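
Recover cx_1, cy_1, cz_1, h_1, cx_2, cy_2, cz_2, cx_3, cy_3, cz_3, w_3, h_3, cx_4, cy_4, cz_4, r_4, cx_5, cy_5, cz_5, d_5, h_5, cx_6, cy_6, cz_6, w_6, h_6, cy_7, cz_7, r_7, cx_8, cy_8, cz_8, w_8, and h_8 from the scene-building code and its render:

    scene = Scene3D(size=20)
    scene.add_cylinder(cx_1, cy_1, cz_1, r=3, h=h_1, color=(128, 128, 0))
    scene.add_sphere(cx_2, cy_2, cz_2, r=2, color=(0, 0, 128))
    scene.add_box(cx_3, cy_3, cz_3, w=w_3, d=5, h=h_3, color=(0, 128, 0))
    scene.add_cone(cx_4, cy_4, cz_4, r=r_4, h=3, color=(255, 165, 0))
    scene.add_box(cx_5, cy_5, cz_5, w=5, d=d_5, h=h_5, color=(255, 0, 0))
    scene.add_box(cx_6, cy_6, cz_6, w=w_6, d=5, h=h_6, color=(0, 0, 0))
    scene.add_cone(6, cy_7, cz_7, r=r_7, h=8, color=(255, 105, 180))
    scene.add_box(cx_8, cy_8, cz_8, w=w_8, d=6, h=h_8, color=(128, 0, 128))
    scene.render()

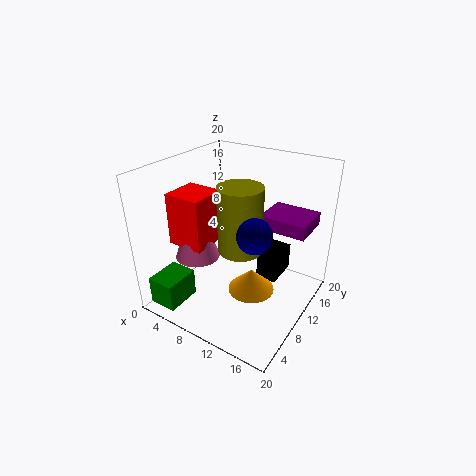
cx_1 = 11; cy_1 = 9; cz_1 = 9; h_1 = 9; cx_2 = 16; cy_2 = 4; cz_2 = 15; cx_3 = 1; cy_3 = 1; cz_3 = 1; w_3 = 4; h_3 = 4; cx_4 = 14; cy_4 = 7; cz_4 = 5; r_4 = 3; cx_5 = 3; cy_5 = 4; cz_5 = 10; d_5 = 5; h_5 = 7; cx_6 = 12; cy_6 = 12; cz_6 = 3; w_6 = 3; h_6 = 4; cy_7 = 6; cz_7 = 8; r_7 = 3; cx_8 = 11; cy_8 = 14; cz_8 = 10; w_8 = 7; h_8 = 2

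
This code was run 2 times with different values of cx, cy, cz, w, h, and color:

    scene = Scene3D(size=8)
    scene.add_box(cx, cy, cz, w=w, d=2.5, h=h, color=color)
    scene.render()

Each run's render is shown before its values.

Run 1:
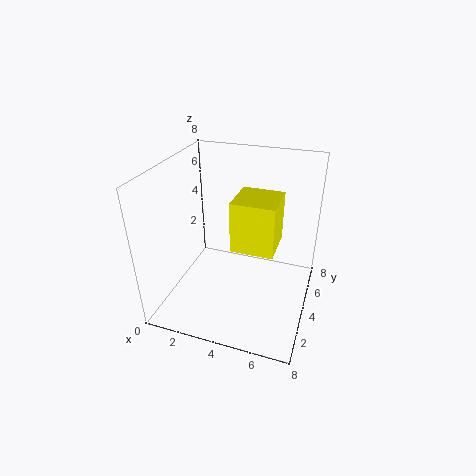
cx = 3.5, cy = 4, cz = 3, w = 2.5, h = 3, color = 'yellow'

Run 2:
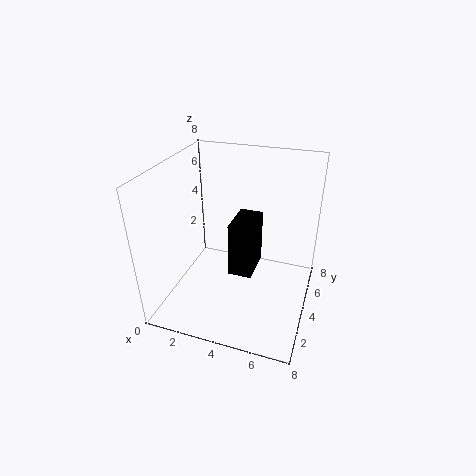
cx = 3, cy = 5, cz = 0.5, w = 1.5, h = 3.5, color = 'black'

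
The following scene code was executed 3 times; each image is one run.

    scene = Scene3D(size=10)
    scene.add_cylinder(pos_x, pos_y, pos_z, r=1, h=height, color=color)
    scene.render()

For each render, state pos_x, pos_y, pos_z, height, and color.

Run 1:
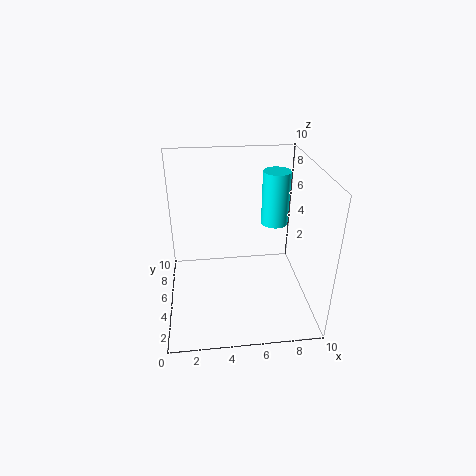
pos_x = 8; pos_y = 7; pos_z = 5; height = 4; color = 'cyan'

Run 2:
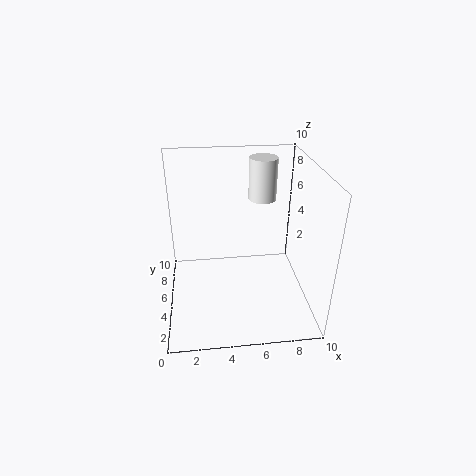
pos_x = 7; pos_y = 7; pos_z = 7; height = 3; color = 'white'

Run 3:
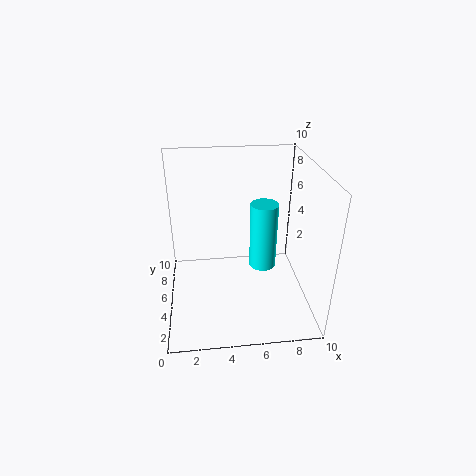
pos_x = 7; pos_y = 6; pos_z = 2; height = 5; color = 'cyan'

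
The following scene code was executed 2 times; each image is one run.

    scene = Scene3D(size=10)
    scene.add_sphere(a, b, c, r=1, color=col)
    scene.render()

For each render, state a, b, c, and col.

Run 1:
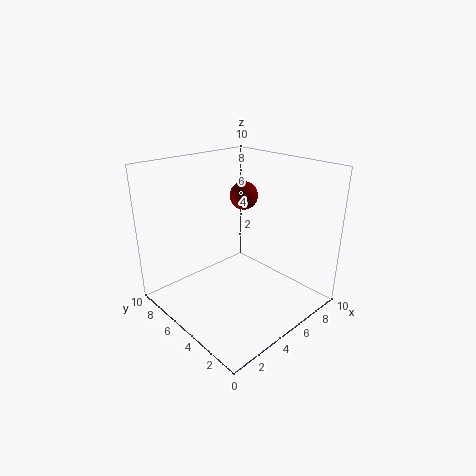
a = 6.5
b = 6
c = 7.5
col = 'maroon'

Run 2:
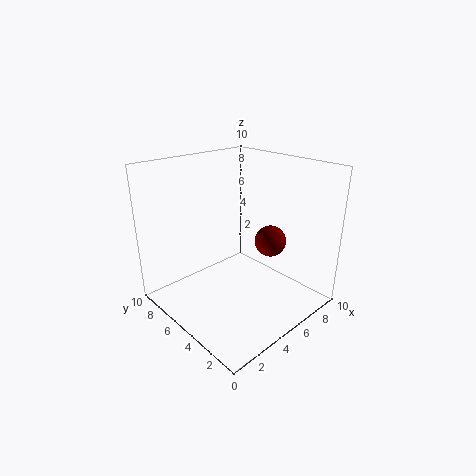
a = 5.5
b = 2.5
c = 5.5
col = 'maroon'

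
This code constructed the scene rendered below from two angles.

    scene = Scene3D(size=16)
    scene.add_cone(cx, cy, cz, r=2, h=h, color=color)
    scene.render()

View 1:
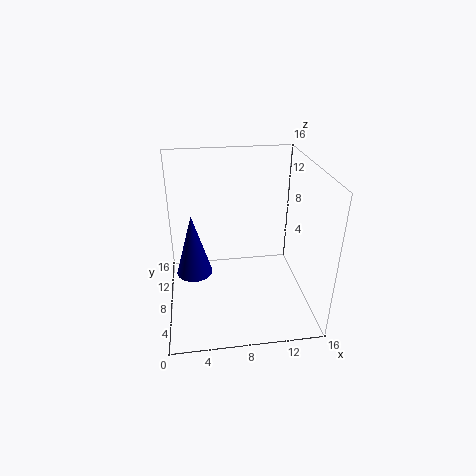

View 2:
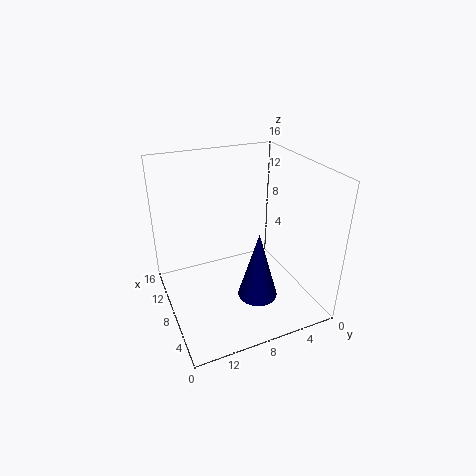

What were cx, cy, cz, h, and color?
cx = 3
cy = 8
cz = 4
h = 7
color = 'navy'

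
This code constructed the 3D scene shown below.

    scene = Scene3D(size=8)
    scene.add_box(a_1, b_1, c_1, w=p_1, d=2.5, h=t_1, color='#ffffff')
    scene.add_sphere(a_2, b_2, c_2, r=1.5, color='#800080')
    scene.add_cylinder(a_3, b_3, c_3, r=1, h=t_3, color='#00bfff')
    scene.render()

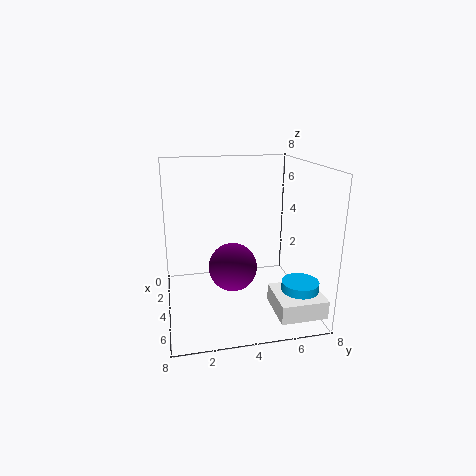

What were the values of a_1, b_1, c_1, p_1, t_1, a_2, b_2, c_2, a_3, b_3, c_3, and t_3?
a_1 = 5; b_1 = 5.5; c_1 = 0.5; p_1 = 2.5; t_1 = 1; a_2 = 2.5; b_2 = 4; c_2 = 1.5; a_3 = 6; b_3 = 7; c_3 = 0.5; t_3 = 1.5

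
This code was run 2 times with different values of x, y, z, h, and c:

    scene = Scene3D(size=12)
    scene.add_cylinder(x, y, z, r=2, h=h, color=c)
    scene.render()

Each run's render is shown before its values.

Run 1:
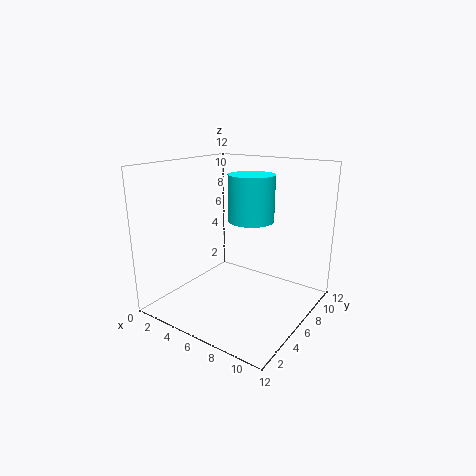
x = 6
y = 8
z = 7
h = 4
c = 'cyan'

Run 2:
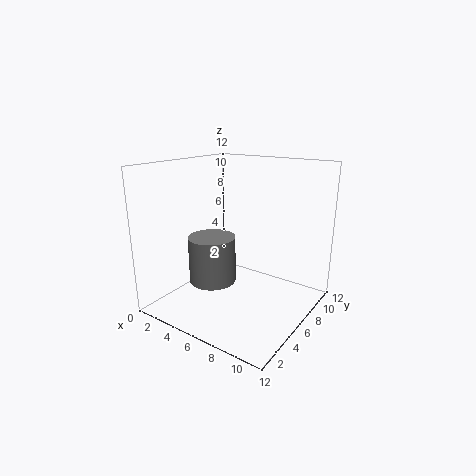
x = 4
y = 5
z = 2
h = 4
c = 'gray'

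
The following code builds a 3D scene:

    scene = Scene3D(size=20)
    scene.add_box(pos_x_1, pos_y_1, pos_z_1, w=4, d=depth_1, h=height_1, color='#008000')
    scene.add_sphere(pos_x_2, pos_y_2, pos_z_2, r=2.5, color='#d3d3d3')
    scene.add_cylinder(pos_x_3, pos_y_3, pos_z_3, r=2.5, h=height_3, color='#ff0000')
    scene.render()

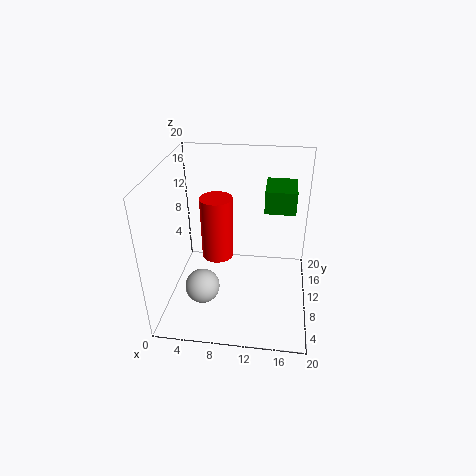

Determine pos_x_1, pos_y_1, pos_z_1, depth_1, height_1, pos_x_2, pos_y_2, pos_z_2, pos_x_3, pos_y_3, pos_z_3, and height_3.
pos_x_1 = 13.5
pos_y_1 = 9
pos_z_1 = 14.5
depth_1 = 5
height_1 = 3
pos_x_2 = 5
pos_y_2 = 8
pos_z_2 = 2.5
pos_x_3 = 6
pos_y_3 = 15
pos_z_3 = 3.5
height_3 = 10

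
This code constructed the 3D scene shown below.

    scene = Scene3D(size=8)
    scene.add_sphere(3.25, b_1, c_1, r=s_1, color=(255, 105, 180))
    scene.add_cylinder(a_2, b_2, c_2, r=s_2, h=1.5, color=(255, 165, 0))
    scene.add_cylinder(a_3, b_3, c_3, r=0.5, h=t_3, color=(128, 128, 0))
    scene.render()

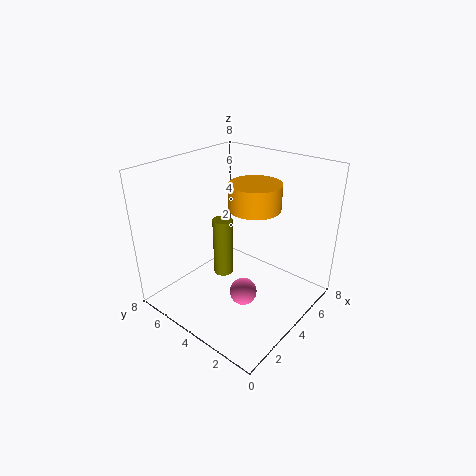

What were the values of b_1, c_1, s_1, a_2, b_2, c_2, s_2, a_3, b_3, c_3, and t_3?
b_1 = 3, c_1 = 1.25, s_1 = 0.75, a_2 = 5.5, b_2 = 4, c_2 = 5.25, s_2 = 1.5, a_3 = 2.5, b_3 = 3.75, c_3 = 2.75, t_3 = 3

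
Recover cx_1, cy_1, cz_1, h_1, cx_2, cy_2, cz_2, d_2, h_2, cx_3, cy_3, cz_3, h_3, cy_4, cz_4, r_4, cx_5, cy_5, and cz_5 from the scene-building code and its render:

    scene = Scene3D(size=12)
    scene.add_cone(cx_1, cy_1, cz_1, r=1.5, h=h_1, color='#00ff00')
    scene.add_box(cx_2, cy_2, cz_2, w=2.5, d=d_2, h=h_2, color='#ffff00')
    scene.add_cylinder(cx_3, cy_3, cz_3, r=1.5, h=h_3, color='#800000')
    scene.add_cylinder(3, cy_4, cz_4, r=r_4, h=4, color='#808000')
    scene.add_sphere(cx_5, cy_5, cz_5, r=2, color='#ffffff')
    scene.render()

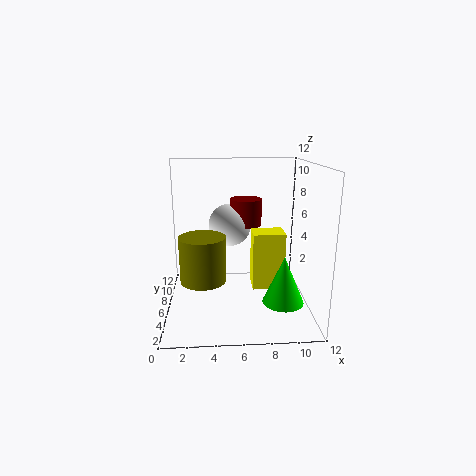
cx_1 = 9, cy_1 = 1.5, cz_1 = 2.5, h_1 = 3.5, cx_2 = 7, cy_2 = 3.5, cz_2 = 2.5, d_2 = 2, h_2 = 4.5, cx_3 = 7, cy_3 = 10, cz_3 = 6, h_3 = 2.5, cy_4 = 6.5, cz_4 = 2, r_4 = 2, cx_5 = 5.5, cy_5 = 10, cz_5 = 6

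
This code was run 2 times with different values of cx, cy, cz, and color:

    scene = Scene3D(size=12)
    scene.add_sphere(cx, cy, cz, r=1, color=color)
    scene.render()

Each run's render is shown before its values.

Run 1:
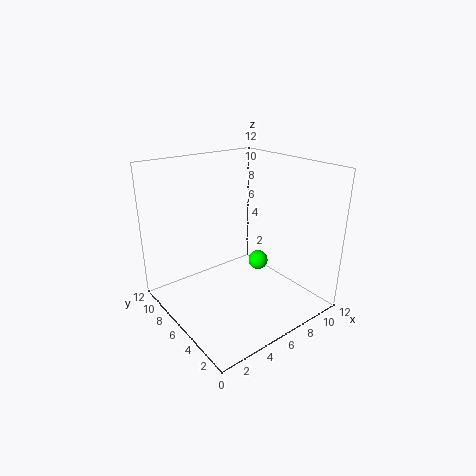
cx = 11; cy = 9; cz = 1; color = 'lime'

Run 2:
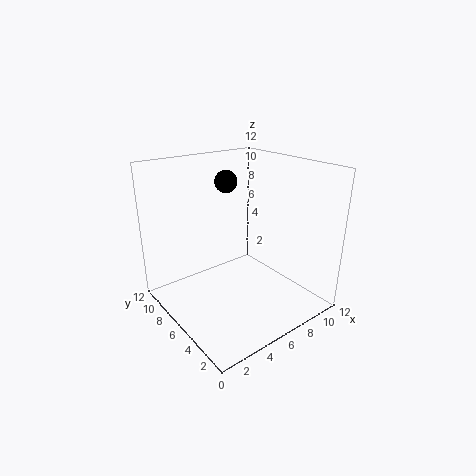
cx = 7; cy = 9; cz = 10; color = 'black'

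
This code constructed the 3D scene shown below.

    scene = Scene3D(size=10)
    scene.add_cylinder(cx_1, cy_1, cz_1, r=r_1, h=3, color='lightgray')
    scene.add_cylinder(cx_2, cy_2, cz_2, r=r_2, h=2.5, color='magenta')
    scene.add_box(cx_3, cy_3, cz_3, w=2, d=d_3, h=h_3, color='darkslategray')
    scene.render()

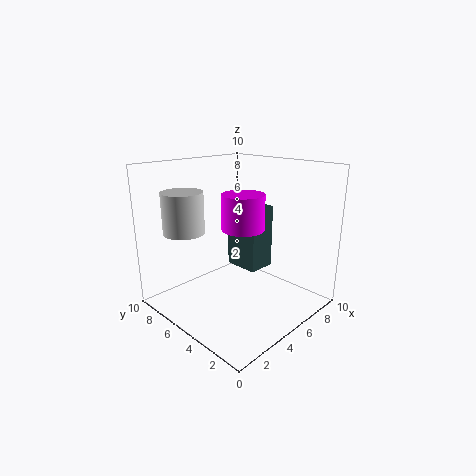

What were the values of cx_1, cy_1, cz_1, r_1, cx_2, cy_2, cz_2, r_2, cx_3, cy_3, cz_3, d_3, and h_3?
cx_1 = 3
cy_1 = 8.5
cz_1 = 5
r_1 = 1.5
cx_2 = 5.5
cy_2 = 5
cz_2 = 5.5
r_2 = 1.5
cx_3 = 5.5
cy_3 = 4
cz_3 = 2.5
d_3 = 2.5
h_3 = 4.5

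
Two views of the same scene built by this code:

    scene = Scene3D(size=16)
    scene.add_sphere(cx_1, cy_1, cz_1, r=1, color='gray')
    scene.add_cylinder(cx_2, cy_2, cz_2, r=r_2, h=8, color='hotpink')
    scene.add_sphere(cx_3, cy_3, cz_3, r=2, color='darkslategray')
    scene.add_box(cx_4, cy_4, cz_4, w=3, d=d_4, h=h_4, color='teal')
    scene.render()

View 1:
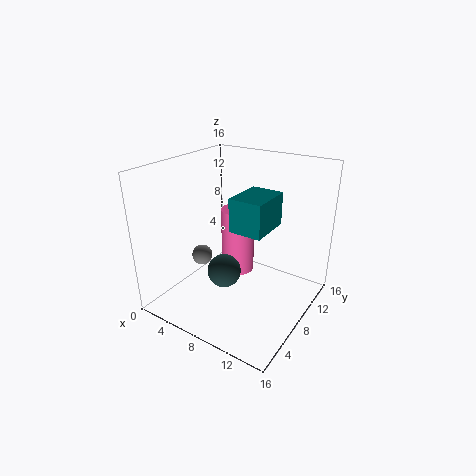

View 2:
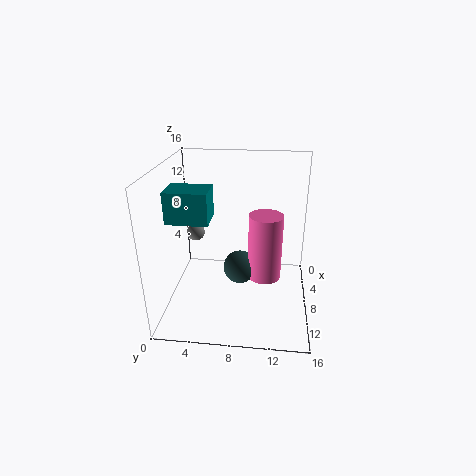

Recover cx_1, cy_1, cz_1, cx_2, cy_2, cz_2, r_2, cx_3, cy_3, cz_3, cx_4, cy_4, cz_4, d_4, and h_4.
cx_1 = 7; cy_1 = 3; cz_1 = 8; cx_2 = 6; cy_2 = 11; cz_2 = 2; r_2 = 2; cx_3 = 6; cy_3 = 8; cz_3 = 3; cx_4 = 11; cy_4 = 2; cz_4 = 12; d_4 = 4; h_4 = 3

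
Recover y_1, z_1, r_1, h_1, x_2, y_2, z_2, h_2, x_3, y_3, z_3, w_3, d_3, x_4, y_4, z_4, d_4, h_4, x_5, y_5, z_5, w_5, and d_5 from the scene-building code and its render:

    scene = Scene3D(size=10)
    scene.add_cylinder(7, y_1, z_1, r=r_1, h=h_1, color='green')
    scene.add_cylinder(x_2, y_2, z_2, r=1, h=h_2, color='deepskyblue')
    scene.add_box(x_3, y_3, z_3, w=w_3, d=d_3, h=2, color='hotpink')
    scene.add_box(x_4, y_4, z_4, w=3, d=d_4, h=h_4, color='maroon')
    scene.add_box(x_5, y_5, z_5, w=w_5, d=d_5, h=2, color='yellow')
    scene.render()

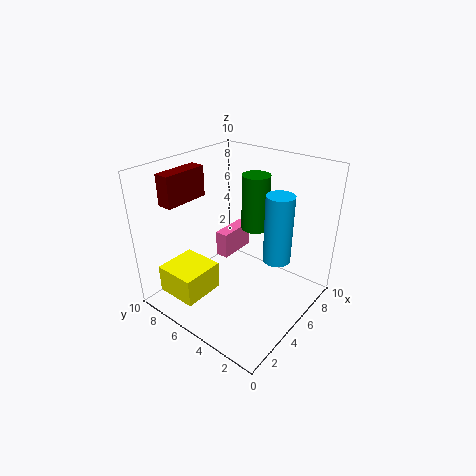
y_1 = 5
z_1 = 5
r_1 = 1
h_1 = 4
x_2 = 7
y_2 = 3
z_2 = 3
h_2 = 5
x_3 = 6
y_3 = 7
z_3 = 2
w_3 = 3
d_3 = 1
x_4 = 1
y_4 = 7
z_4 = 8
d_4 = 1
h_4 = 2
x_5 = 1
y_5 = 6
z_5 = 1
w_5 = 3
d_5 = 3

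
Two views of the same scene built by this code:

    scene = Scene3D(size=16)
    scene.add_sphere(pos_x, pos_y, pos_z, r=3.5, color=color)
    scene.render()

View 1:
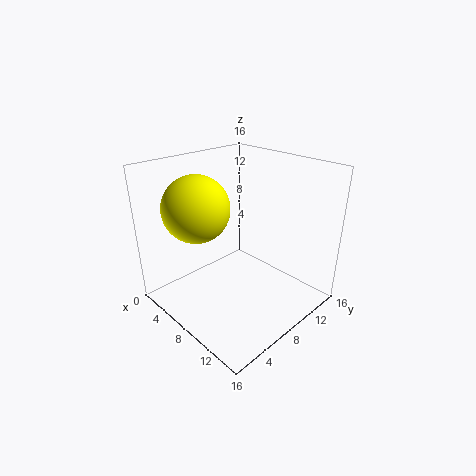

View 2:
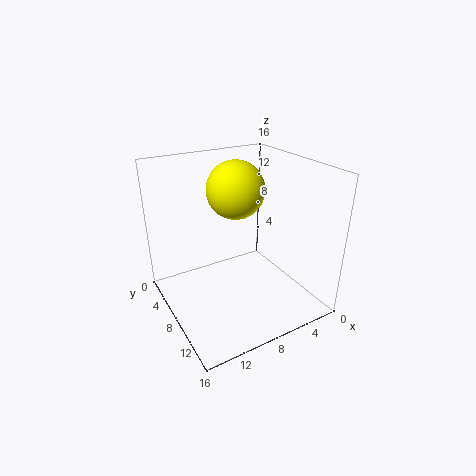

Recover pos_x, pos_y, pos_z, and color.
pos_x = 6; pos_y = 4; pos_z = 12; color = 'yellow'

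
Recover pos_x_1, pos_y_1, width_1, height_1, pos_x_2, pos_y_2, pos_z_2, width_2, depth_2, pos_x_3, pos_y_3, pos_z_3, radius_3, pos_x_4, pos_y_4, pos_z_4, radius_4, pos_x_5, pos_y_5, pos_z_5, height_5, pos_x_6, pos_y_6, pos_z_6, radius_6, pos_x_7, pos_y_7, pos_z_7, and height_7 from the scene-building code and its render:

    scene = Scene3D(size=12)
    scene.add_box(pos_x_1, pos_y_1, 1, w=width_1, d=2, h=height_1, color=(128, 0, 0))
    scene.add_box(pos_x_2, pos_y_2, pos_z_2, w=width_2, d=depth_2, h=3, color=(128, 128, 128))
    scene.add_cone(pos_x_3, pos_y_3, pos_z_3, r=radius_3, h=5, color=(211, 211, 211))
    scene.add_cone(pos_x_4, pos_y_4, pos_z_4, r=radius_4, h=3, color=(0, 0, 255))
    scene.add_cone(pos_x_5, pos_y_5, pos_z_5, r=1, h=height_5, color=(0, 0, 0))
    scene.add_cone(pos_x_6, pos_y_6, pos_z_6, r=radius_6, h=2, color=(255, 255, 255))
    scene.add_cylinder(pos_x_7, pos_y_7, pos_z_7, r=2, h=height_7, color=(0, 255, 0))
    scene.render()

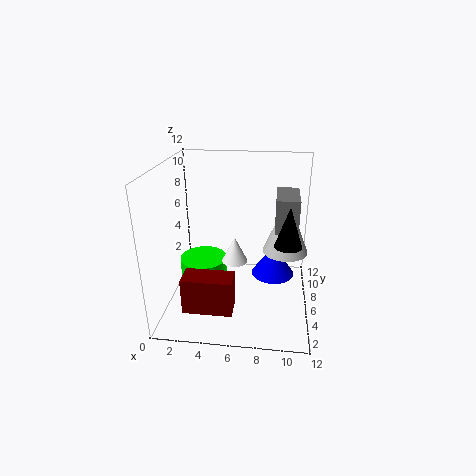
pos_x_1 = 2
pos_y_1 = 2
width_1 = 4
height_1 = 3
pos_x_2 = 9
pos_y_2 = 7
pos_z_2 = 6
width_2 = 2
depth_2 = 4
pos_x_3 = 10
pos_y_3 = 8
pos_z_3 = 4
radius_3 = 2
pos_x_4 = 9
pos_y_4 = 9
pos_z_4 = 1
radius_4 = 2
pos_x_5 = 10
pos_y_5 = 3
pos_z_5 = 7
height_5 = 3
pos_x_6 = 6
pos_y_6 = 4
pos_z_6 = 5
radius_6 = 1
pos_x_7 = 3
pos_y_7 = 6
pos_z_7 = 1
height_7 = 3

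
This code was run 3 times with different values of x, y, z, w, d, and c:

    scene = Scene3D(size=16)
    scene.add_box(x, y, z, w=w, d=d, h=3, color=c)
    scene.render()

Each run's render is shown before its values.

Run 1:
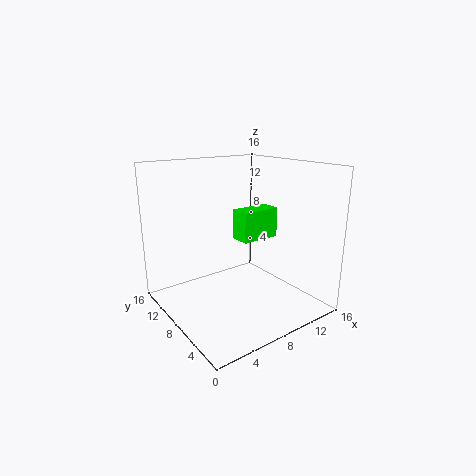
x = 6; y = 4; z = 9; w = 4; d = 2; c = 'lime'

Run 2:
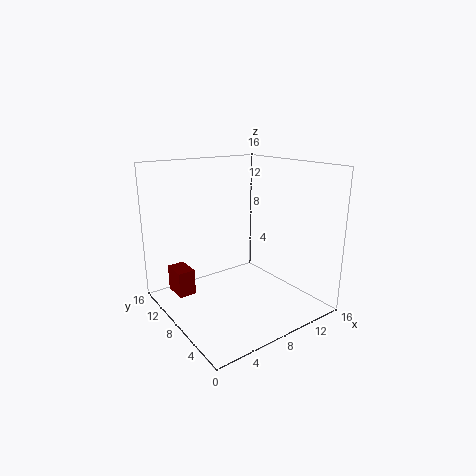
x = 2; y = 11; z = 1; w = 2; d = 3; c = 'maroon'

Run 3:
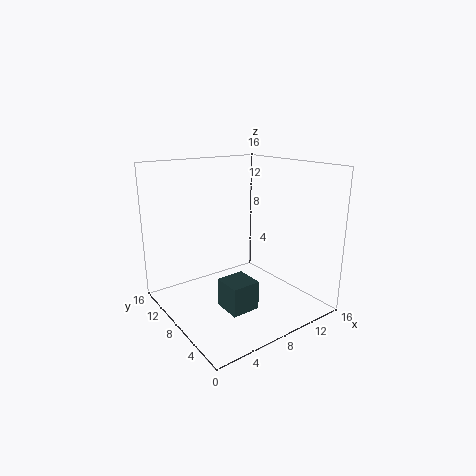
x = 4; y = 3; z = 2; w = 3; d = 3; c = 'darkslategray'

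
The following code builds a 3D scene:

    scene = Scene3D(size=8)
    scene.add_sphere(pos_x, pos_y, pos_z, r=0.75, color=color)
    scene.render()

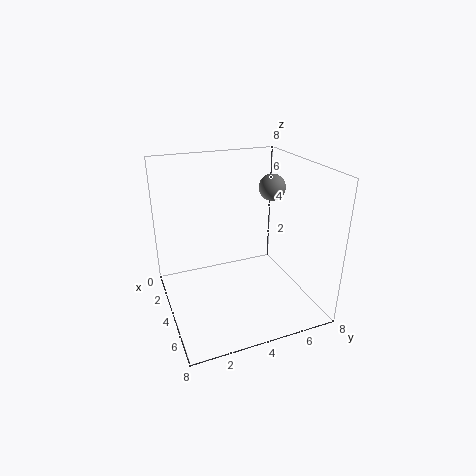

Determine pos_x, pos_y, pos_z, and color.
pos_x = 3.5, pos_y = 6.25, pos_z = 6.5, color = 'gray'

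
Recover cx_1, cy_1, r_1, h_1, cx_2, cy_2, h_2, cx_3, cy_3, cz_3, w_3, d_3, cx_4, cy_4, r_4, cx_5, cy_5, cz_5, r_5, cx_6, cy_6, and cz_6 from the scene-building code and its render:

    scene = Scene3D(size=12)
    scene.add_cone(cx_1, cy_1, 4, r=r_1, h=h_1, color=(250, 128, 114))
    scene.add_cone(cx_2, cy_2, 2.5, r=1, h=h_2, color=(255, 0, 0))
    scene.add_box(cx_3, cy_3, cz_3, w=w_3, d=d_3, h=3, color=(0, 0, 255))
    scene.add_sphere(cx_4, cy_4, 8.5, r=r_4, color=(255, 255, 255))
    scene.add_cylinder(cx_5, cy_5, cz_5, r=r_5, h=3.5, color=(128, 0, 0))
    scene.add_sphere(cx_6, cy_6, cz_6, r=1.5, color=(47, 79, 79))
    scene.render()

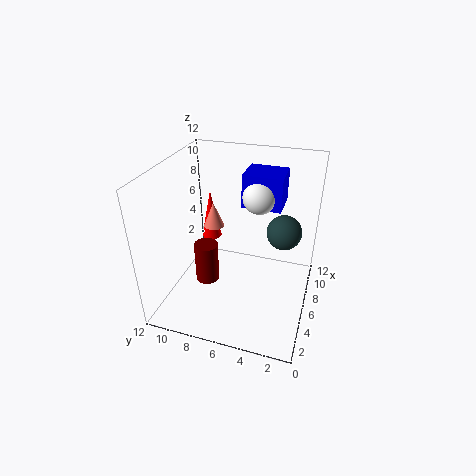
cx_1 = 10.5; cy_1 = 10; r_1 = 1; h_1 = 2.5; cx_2 = 11; cy_2 = 10.5; h_2 = 5; cx_3 = 8.5; cy_3 = 3; cz_3 = 7.5; w_3 = 3; d_3 = 3.5; cx_4 = 9; cy_4 = 5; r_4 = 1.5; cx_5 = 5; cy_5 = 8.5; cz_5 = 2; r_5 = 1; cx_6 = 8; cy_6 = 2.5; cz_6 = 6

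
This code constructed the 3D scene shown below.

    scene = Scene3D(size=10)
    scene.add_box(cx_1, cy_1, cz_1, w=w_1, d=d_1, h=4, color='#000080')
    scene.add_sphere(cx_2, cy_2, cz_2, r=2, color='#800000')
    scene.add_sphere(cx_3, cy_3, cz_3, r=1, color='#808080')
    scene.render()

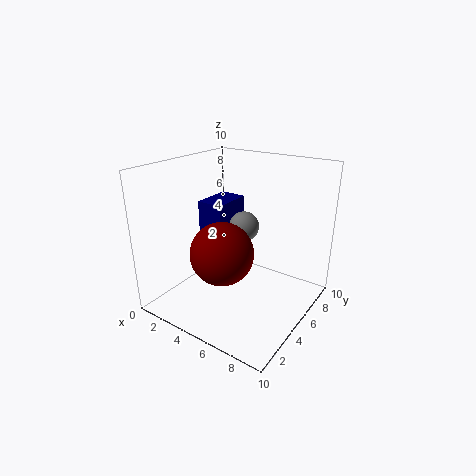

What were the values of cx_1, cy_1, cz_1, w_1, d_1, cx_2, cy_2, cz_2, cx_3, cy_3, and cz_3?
cx_1 = 1.5
cy_1 = 5
cz_1 = 3
w_1 = 2
d_1 = 3
cx_2 = 5.5
cy_2 = 2.5
cz_2 = 5
cx_3 = 5.5
cy_3 = 5
cz_3 = 6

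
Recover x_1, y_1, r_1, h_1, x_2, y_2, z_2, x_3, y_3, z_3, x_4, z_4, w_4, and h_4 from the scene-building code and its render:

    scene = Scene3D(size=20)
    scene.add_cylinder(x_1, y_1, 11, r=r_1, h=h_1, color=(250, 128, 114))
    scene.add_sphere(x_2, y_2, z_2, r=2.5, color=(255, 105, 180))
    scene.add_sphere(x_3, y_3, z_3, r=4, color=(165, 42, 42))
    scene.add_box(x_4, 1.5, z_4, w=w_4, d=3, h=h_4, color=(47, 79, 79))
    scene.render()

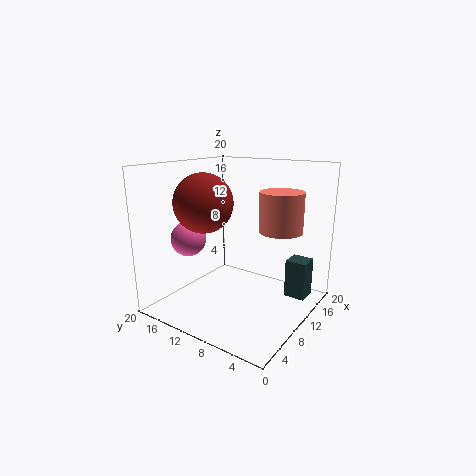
x_1 = 13, y_1 = 5, r_1 = 3, h_1 = 5.5, x_2 = 7, y_2 = 16.5, z_2 = 9.5, x_3 = 7, y_3 = 13.5, z_3 = 15, x_4 = 14, z_4 = 1, w_4 = 3, h_4 = 5.5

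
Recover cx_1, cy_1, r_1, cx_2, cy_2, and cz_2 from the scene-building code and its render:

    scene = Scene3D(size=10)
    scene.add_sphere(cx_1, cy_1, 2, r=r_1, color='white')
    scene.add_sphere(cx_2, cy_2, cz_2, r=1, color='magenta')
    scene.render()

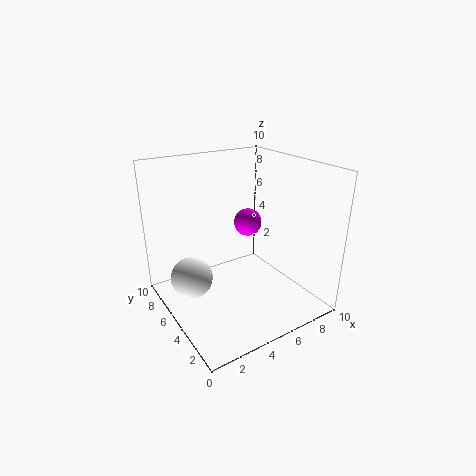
cx_1 = 2, cy_1 = 6.5, r_1 = 1.5, cx_2 = 6.5, cy_2 = 6, cz_2 = 5.5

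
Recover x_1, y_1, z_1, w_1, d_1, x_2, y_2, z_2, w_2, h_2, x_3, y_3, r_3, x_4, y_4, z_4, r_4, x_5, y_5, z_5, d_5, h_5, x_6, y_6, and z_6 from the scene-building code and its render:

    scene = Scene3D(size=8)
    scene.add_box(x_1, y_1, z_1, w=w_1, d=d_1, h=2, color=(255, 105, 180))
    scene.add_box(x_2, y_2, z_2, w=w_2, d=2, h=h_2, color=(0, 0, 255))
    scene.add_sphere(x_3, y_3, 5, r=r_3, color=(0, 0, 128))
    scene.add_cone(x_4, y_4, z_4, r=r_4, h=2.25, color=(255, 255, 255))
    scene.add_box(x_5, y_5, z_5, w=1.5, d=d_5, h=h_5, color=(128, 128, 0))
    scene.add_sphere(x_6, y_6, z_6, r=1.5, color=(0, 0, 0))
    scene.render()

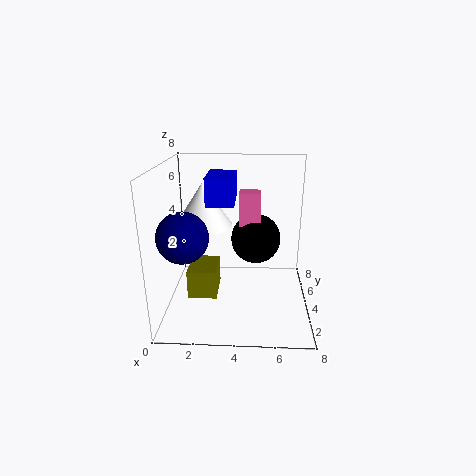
x_1 = 4
y_1 = 5
z_1 = 4.25
w_1 = 1.25
d_1 = 1
x_2 = 2.75
y_2 = 0.75
z_2 = 6.75
w_2 = 1.25
h_2 = 1.25
x_3 = 1.5
y_3 = 1.5
r_3 = 1.25
x_4 = 2.25
y_4 = 3.25
z_4 = 5
r_4 = 1.5
x_5 = 1.5
y_5 = 1.75
z_5 = 1.5
d_5 = 2
h_5 = 1.5
x_6 = 5
y_6 = 5.75
z_6 = 3.25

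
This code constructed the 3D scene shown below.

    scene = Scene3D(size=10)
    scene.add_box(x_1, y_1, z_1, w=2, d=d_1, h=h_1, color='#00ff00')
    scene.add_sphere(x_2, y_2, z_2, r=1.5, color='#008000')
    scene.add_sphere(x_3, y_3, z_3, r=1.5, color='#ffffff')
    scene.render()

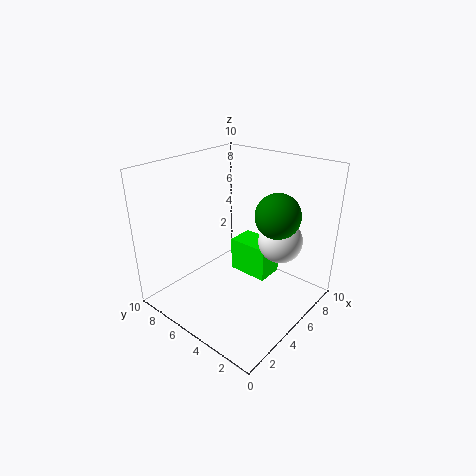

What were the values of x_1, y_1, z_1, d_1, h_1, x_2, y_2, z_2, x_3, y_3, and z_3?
x_1 = 6
y_1 = 3.5
z_1 = 1.5
d_1 = 3
h_1 = 2.5
x_2 = 6
y_2 = 2.5
z_2 = 7
x_3 = 6.5
y_3 = 2.5
z_3 = 5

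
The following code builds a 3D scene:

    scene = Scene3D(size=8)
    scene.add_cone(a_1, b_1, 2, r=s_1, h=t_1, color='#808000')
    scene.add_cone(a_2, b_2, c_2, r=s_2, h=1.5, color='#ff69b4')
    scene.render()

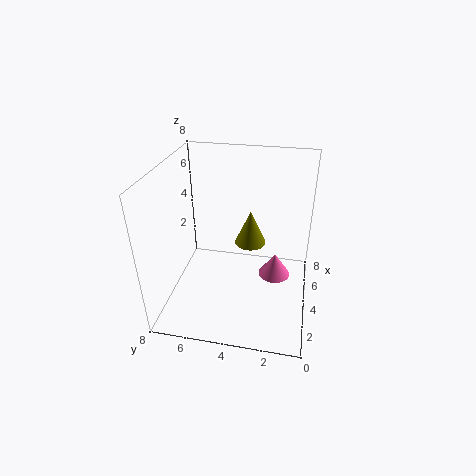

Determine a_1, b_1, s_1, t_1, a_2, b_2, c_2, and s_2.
a_1 = 6.75, b_1 = 3.75, s_1 = 1, t_1 = 2.25, a_2 = 6, b_2 = 2, c_2 = 0.25, s_2 = 1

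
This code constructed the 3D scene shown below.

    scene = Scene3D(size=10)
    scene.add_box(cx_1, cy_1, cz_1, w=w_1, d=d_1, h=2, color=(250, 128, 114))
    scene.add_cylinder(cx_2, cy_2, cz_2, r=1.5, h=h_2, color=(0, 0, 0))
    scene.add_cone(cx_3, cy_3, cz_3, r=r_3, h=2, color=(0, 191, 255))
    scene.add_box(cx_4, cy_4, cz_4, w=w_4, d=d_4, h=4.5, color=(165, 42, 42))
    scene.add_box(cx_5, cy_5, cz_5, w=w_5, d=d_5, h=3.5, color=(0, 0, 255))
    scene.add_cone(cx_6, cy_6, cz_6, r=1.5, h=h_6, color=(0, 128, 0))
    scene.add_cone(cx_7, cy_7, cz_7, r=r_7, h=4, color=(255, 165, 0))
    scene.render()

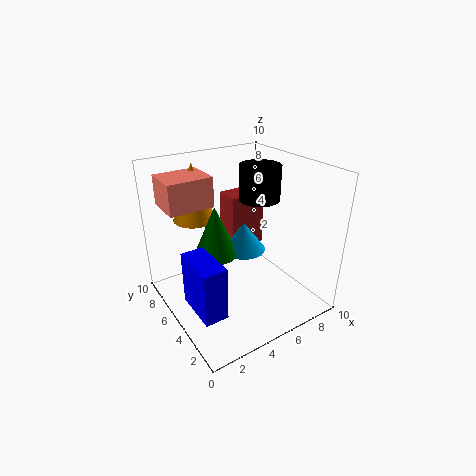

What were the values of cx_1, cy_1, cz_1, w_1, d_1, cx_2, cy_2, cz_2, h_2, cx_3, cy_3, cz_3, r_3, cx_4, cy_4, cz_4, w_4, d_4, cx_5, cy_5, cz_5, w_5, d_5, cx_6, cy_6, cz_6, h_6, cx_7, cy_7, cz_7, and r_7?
cx_1 = 0.5, cy_1 = 5.5, cz_1 = 7.5, w_1 = 3, d_1 = 2.5, cx_2 = 7.5, cy_2 = 6, cz_2 = 7, h_2 = 2.5, cx_3 = 5.5, cy_3 = 5, cz_3 = 4, r_3 = 1.5, cx_4 = 6.5, cy_4 = 8, cz_4 = 2, w_4 = 3, d_4 = 2, cx_5 = 0.5, cy_5 = 1.5, cz_5 = 2, w_5 = 1.5, d_5 = 3, cx_6 = 3.5, cy_6 = 5.5, cz_6 = 4, h_6 = 3.5, cx_7 = 3, cy_7 = 7.5, cz_7 = 6, r_7 = 1.5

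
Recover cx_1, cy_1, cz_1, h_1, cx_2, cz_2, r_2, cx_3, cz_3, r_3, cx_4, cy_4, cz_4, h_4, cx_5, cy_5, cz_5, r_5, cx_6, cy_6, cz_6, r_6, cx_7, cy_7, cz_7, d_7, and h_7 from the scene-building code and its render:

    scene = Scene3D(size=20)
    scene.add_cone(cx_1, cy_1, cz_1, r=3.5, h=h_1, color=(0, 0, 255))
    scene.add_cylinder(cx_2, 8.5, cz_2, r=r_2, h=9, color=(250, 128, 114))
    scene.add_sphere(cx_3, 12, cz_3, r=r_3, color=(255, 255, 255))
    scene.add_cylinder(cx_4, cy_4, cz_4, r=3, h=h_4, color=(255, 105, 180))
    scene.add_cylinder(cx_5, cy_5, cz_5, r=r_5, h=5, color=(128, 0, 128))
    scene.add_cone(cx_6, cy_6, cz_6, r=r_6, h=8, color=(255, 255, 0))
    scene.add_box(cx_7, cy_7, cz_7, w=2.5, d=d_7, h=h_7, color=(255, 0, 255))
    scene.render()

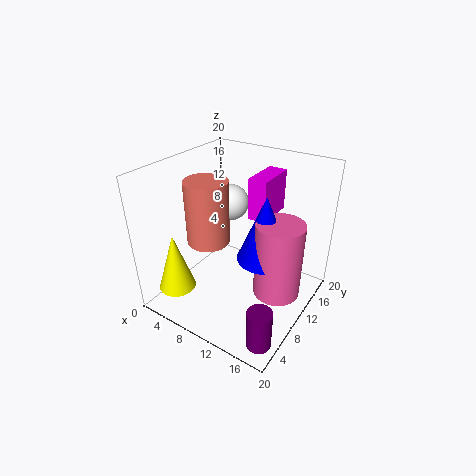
cx_1 = 15; cy_1 = 8.5; cz_1 = 9.5; h_1 = 8.5; cx_2 = 6; cz_2 = 9; r_2 = 3; cx_3 = 7.5; cz_3 = 14; r_3 = 2.5; cx_4 = 17; cy_4 = 8.5; cz_4 = 5; h_4 = 10; cx_5 = 18.5; cy_5 = 1.5; cz_5 = 2.5; r_5 = 1.5; cx_6 = 4.5; cy_6 = 3; cz_6 = 4; r_6 = 2.5; cx_7 = 11.5; cy_7 = 10; cz_7 = 13.5; d_7 = 5.5; h_7 = 5.5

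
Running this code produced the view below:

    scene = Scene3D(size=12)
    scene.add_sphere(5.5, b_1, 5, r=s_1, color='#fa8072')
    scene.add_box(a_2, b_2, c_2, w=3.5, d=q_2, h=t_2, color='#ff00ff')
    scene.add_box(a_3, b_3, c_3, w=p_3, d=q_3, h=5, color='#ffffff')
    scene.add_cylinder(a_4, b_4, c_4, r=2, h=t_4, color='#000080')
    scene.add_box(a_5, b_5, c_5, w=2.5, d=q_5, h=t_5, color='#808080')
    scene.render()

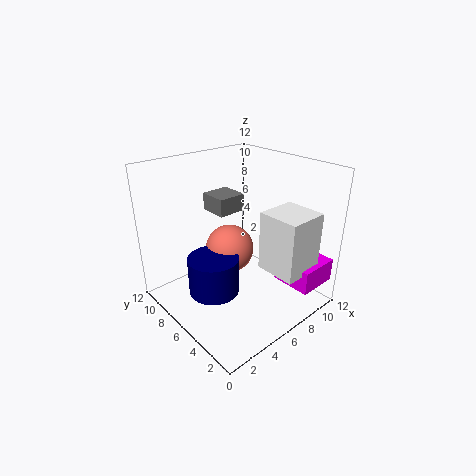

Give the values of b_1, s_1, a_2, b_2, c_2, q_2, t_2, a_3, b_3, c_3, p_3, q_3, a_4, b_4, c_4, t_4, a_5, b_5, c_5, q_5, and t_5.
b_1 = 6.5
s_1 = 2
a_2 = 8.5
b_2 = 0.5
c_2 = 2
q_2 = 3.5
t_2 = 2
a_3 = 7
b_3 = 1
c_3 = 3.5
p_3 = 3.5
q_3 = 3.5
a_4 = 3
b_4 = 5.5
c_4 = 2.5
t_4 = 3
a_5 = 5.5
b_5 = 7.5
c_5 = 7.5
q_5 = 2.5
t_5 = 1.5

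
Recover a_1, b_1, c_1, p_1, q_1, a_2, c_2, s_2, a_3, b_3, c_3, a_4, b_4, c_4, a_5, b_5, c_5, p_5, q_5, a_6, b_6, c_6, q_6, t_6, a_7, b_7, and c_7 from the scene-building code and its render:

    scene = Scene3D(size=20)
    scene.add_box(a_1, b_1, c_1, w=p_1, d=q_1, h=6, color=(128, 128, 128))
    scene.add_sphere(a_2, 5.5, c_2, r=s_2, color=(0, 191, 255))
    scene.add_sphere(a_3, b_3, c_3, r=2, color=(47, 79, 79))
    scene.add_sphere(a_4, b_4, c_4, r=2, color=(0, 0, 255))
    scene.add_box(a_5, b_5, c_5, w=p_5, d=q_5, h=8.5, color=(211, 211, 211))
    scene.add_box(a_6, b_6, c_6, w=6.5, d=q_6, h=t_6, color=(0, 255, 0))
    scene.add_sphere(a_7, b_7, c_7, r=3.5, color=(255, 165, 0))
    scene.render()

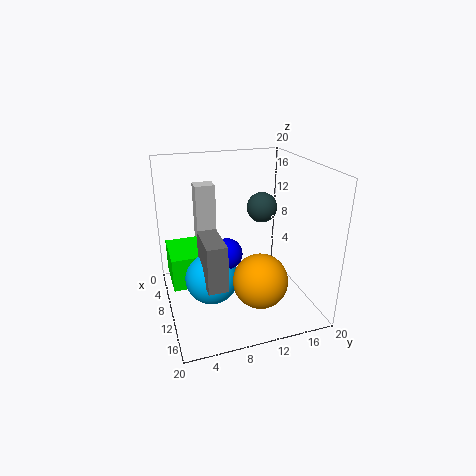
a_1 = 11.5; b_1 = 4; c_1 = 6.5; p_1 = 5.5; q_1 = 2.5; a_2 = 12.5; c_2 = 6; s_2 = 3.5; a_3 = 11; b_3 = 13; c_3 = 14.5; a_4 = 13; b_4 = 7.5; c_4 = 9.5; a_5 = 1.5; b_5 = 5.5; c_5 = 7.5; p_5 = 2.5; q_5 = 3; a_6 = 5.5; b_6 = 0.5; c_6 = 4.5; q_6 = 4.5; t_6 = 4.5; a_7 = 16; b_7 = 11; c_7 = 6.5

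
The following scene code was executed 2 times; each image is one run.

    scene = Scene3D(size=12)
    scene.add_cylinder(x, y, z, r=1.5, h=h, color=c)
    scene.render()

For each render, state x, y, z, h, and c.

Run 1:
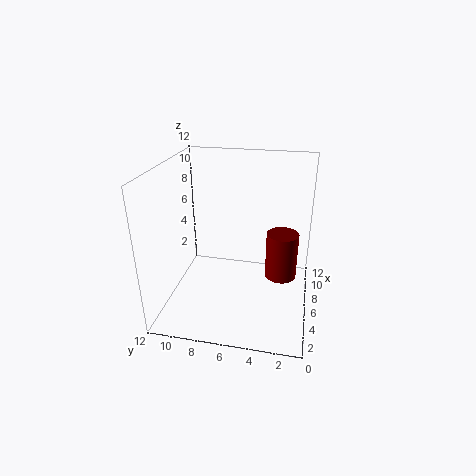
x = 9.5
y = 2.5
z = 0.5
h = 4.5
c = 'maroon'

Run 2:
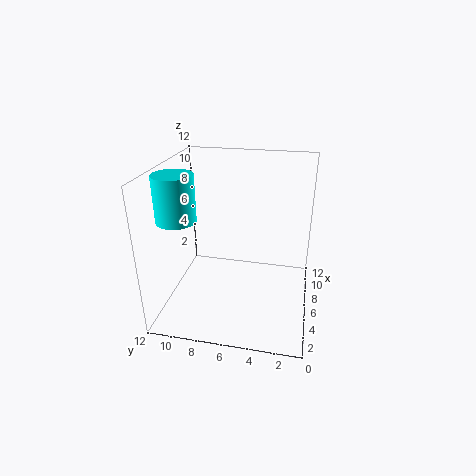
x = 3
y = 10
z = 8.5
h = 3.5
c = 'cyan'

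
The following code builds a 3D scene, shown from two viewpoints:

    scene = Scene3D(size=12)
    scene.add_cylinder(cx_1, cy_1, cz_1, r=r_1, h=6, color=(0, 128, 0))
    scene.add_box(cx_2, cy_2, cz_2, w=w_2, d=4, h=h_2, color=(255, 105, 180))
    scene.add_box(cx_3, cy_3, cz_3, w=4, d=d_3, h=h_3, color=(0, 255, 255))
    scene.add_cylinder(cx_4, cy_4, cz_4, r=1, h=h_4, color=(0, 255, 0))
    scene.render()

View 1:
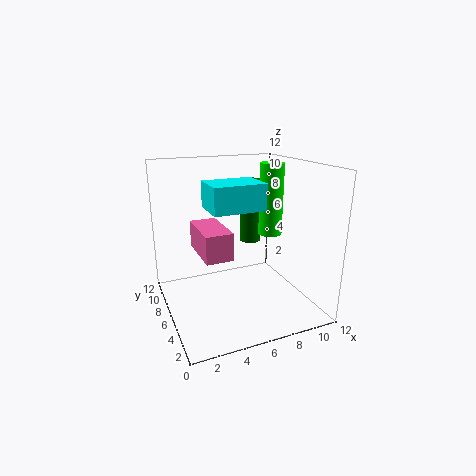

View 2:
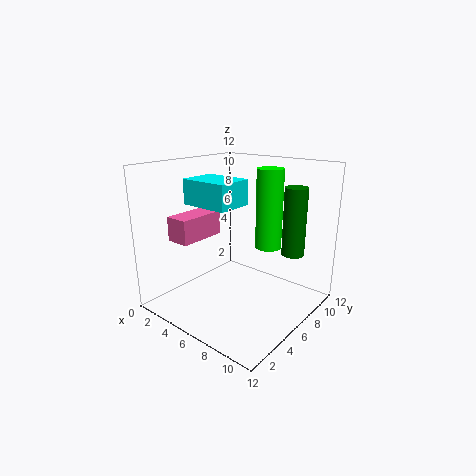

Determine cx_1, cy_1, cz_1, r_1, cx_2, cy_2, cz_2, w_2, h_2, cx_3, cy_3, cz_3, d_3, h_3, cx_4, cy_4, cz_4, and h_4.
cx_1 = 9, cy_1 = 10, cz_1 = 4, r_1 = 1, cx_2 = 2, cy_2 = 2, cz_2 = 6, w_2 = 2, h_2 = 2, cx_3 = 3, cy_3 = 3, cz_3 = 9, d_3 = 3, h_3 = 2, cx_4 = 9, cy_4 = 6, cz_4 = 6, h_4 = 6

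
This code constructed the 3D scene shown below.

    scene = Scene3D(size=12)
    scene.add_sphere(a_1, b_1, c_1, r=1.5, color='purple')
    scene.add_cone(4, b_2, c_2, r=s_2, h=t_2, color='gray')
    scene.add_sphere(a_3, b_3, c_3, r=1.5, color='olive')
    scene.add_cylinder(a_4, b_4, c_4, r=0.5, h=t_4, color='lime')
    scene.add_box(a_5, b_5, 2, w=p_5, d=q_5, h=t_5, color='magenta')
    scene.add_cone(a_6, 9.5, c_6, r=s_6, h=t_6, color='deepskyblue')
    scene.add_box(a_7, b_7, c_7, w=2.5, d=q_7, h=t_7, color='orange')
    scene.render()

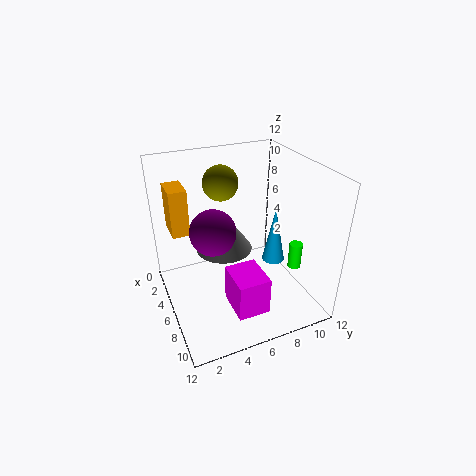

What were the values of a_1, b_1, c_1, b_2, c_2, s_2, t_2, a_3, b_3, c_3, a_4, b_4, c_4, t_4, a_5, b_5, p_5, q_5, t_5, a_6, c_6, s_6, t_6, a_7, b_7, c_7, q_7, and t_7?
a_1 = 10; b_1 = 2.5; c_1 = 9.5; b_2 = 5.5; c_2 = 4; s_2 = 2.5; t_2 = 3.5; a_3 = 3.5; b_3 = 5.5; c_3 = 10; a_4 = 10; b_4 = 9; c_4 = 5; t_4 = 2; a_5 = 8; b_5 = 4; p_5 = 3; q_5 = 2.5; t_5 = 3; a_6 = 6; c_6 = 3; s_6 = 1; t_6 = 5; a_7 = 1.5; b_7 = 1; c_7 = 6; q_7 = 1.5; t_7 = 4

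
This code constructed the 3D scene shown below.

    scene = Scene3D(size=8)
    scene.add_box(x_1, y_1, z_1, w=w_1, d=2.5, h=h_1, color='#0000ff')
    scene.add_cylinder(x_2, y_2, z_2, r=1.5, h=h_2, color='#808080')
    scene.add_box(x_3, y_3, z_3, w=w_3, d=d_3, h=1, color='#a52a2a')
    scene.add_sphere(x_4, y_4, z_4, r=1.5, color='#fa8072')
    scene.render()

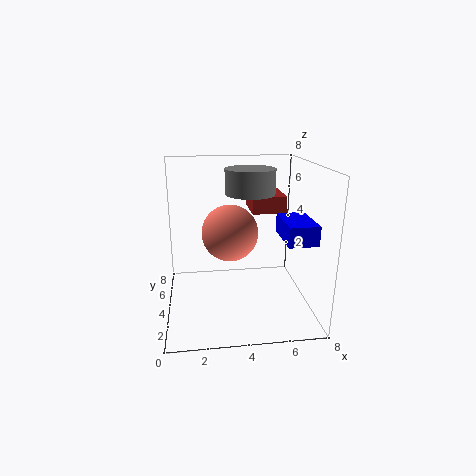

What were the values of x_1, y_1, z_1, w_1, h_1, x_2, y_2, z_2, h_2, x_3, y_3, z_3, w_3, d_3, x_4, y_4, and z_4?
x_1 = 6; y_1 = 1; z_1 = 4.5; w_1 = 1.5; h_1 = 1; x_2 = 5; y_2 = 6; z_2 = 6; h_2 = 1.5; x_3 = 5; y_3 = 5; z_3 = 5; w_3 = 2; d_3 = 2.5; x_4 = 3.5; y_4 = 3.5; z_4 = 4.5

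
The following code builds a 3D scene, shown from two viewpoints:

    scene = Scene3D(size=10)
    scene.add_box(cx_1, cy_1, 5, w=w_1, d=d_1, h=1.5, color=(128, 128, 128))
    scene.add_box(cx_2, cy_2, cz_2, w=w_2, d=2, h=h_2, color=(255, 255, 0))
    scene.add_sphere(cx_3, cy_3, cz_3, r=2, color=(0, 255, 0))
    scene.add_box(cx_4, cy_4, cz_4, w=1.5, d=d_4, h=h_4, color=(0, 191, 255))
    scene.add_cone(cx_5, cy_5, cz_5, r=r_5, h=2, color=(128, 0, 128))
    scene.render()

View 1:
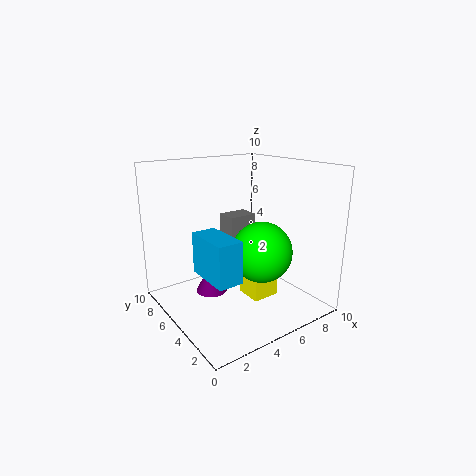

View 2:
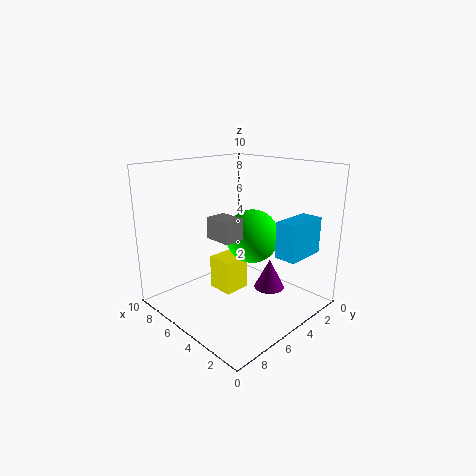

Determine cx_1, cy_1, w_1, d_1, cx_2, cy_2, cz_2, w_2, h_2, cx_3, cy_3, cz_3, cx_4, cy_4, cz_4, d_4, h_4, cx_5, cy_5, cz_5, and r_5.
cx_1 = 4.5, cy_1 = 5, w_1 = 2, d_1 = 1.5, cx_2 = 5.5, cy_2 = 3.5, cz_2 = 0.5, w_2 = 2, h_2 = 2.5, cx_3 = 5.5, cy_3 = 3, cz_3 = 4.5, cx_4 = 1, cy_4 = 1, cz_4 = 4, d_4 = 3, h_4 = 2.5, cx_5 = 2.5, cy_5 = 4.5, cz_5 = 2, r_5 = 1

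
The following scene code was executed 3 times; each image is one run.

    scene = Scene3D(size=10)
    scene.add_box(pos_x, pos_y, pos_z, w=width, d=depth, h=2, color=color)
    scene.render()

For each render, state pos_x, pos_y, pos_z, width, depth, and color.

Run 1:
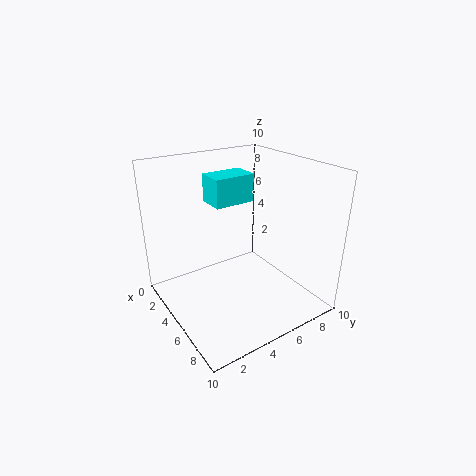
pos_x = 2
pos_y = 4
pos_z = 7
width = 2
depth = 3
color = 'cyan'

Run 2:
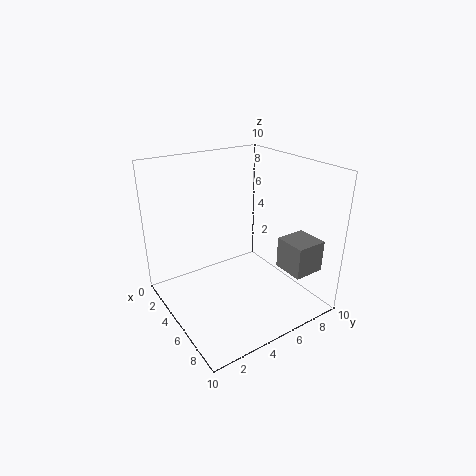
pos_x = 8
pos_y = 6
pos_z = 4
width = 2
depth = 2
color = 'gray'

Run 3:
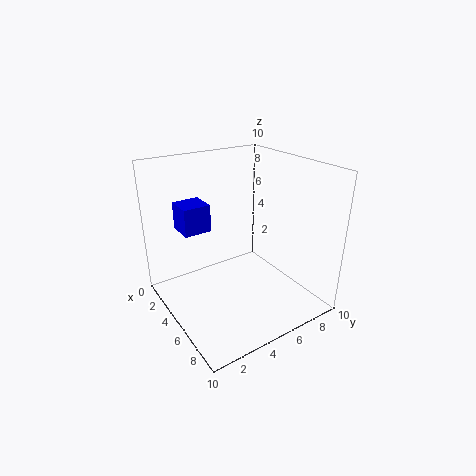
pos_x = 1
pos_y = 2
pos_z = 5
width = 2
depth = 2
color = 'blue'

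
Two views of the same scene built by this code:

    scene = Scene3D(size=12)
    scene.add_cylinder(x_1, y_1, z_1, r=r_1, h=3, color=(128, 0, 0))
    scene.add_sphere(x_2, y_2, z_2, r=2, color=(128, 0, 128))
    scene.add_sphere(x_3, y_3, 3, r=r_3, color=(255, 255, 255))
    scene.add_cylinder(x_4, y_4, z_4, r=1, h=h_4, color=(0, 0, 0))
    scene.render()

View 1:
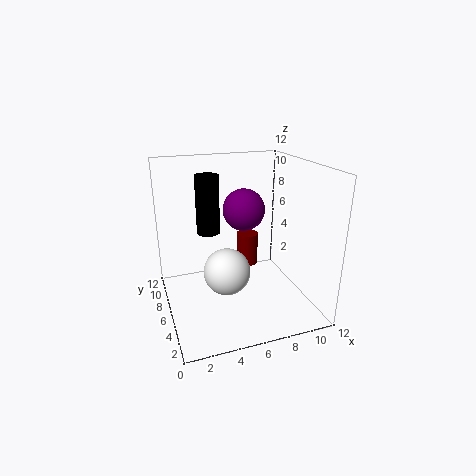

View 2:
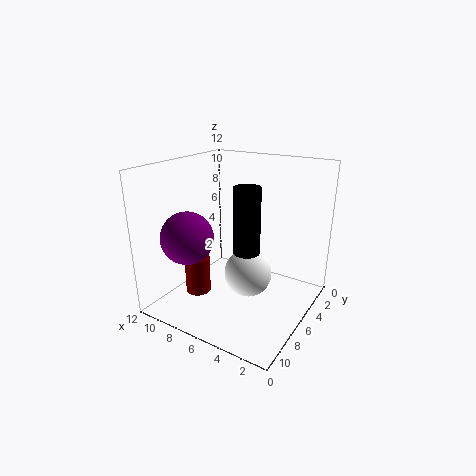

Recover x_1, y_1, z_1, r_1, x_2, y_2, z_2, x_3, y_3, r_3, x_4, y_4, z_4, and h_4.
x_1 = 8, y_1 = 9, z_1 = 2, r_1 = 1, x_2 = 8, y_2 = 10, z_2 = 7, x_3 = 5, y_3 = 6, r_3 = 2, x_4 = 4, y_4 = 8, z_4 = 6, h_4 = 5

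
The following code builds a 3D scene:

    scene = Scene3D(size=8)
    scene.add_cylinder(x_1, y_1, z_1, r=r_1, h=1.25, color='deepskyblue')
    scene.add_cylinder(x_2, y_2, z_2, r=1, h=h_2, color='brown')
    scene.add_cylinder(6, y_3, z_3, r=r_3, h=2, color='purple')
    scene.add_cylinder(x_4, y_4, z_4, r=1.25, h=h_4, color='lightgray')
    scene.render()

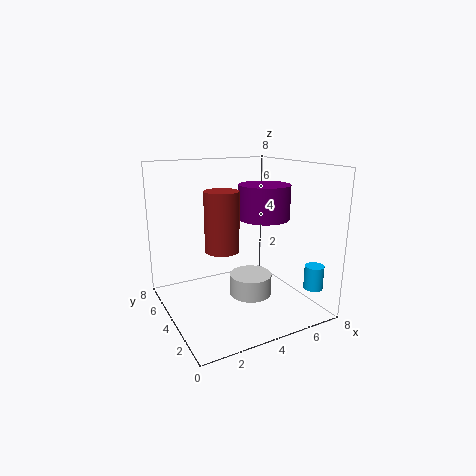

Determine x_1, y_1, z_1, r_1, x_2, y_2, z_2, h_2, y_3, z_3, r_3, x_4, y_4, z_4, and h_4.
x_1 = 6.75, y_1 = 0.75, z_1 = 1.75, r_1 = 0.5, x_2 = 3.5, y_2 = 5, z_2 = 3, h_2 = 3.5, y_3 = 4.5, z_3 = 4.75, r_3 = 1.5, x_4 = 5, y_4 = 4.25, z_4 = 0.25, h_4 = 1.25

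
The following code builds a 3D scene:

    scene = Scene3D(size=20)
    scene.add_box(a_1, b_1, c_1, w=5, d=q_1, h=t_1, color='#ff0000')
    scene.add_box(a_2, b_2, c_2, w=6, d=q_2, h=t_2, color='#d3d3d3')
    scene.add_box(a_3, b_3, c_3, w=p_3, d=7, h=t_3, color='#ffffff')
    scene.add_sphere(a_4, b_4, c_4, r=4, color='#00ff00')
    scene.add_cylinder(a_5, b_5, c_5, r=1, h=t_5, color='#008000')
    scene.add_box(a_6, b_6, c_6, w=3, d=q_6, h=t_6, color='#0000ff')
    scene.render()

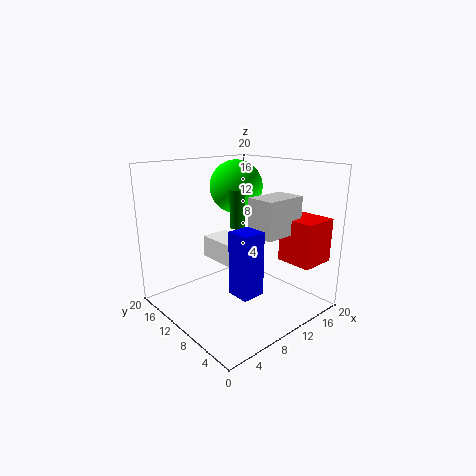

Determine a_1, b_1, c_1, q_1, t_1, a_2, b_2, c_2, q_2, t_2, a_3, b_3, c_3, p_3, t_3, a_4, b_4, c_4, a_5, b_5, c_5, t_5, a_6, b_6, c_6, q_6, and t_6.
a_1 = 14; b_1 = 1; c_1 = 7; q_1 = 5; t_1 = 6; a_2 = 10; b_2 = 4; c_2 = 11; q_2 = 4; t_2 = 5; a_3 = 7; b_3 = 7; c_3 = 7; p_3 = 4; t_3 = 3; a_4 = 14; b_4 = 15; c_4 = 16; a_5 = 9; b_5 = 9; c_5 = 12; t_5 = 5; a_6 = 5; b_6 = 3; c_6 = 5; q_6 = 3; t_6 = 8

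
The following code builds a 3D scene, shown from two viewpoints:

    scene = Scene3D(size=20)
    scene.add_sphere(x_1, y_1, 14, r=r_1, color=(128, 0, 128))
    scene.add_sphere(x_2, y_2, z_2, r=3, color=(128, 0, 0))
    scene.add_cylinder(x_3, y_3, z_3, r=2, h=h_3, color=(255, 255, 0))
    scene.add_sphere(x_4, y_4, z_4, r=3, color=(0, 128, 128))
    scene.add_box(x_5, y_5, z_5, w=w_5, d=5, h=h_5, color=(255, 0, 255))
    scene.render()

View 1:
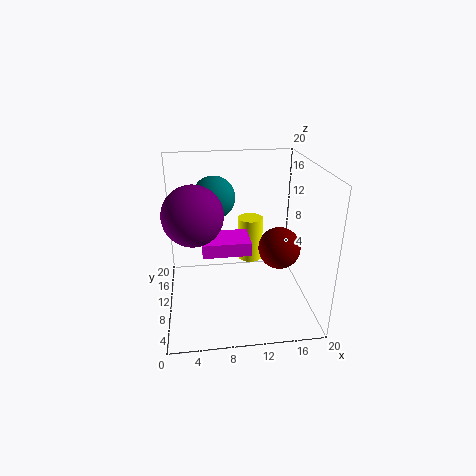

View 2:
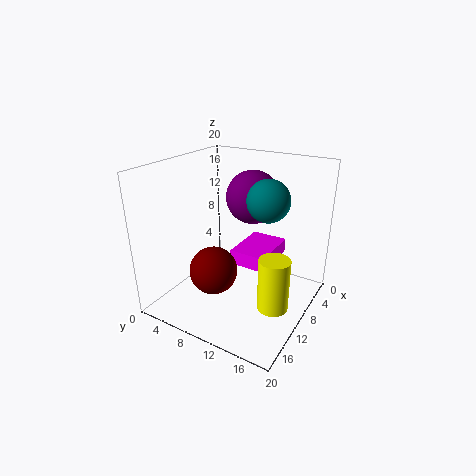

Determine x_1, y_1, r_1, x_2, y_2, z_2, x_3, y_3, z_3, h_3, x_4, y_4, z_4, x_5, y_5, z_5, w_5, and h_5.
x_1 = 4, y_1 = 9, r_1 = 4, x_2 = 16, y_2 = 10, z_2 = 8, x_3 = 13, y_3 = 17, z_3 = 3, h_3 = 7, x_4 = 7, y_4 = 13, z_4 = 15, x_5 = 5, y_5 = 10, z_5 = 7, w_5 = 7, h_5 = 2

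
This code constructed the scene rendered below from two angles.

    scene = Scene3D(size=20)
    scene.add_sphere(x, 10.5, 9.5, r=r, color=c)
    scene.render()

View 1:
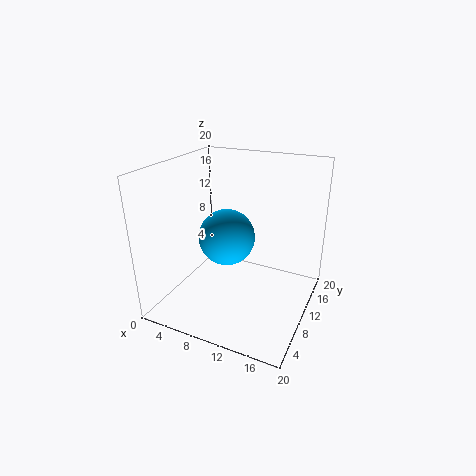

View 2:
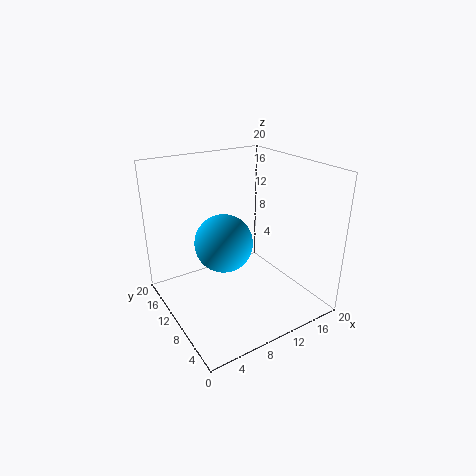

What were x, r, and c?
x = 8, r = 4, c = 'deepskyblue'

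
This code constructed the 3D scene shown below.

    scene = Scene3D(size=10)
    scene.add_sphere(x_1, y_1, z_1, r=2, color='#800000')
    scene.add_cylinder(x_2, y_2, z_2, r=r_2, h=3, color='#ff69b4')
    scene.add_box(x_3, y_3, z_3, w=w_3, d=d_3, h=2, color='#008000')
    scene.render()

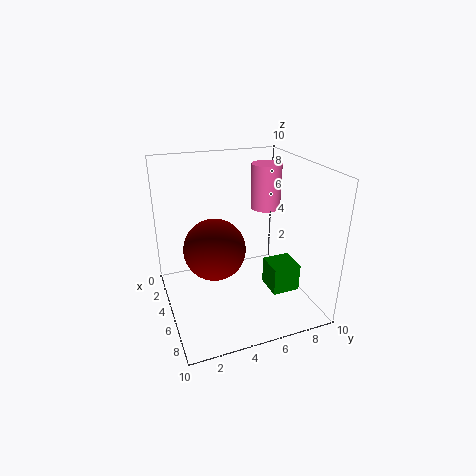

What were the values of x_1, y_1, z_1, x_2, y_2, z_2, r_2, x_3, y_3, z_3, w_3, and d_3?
x_1 = 6, y_1 = 3, z_1 = 5, x_2 = 5, y_2 = 7, z_2 = 7, r_2 = 1, x_3 = 5, y_3 = 7, z_3 = 1, w_3 = 2, d_3 = 2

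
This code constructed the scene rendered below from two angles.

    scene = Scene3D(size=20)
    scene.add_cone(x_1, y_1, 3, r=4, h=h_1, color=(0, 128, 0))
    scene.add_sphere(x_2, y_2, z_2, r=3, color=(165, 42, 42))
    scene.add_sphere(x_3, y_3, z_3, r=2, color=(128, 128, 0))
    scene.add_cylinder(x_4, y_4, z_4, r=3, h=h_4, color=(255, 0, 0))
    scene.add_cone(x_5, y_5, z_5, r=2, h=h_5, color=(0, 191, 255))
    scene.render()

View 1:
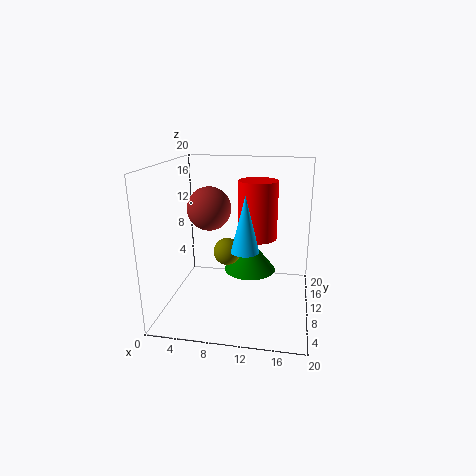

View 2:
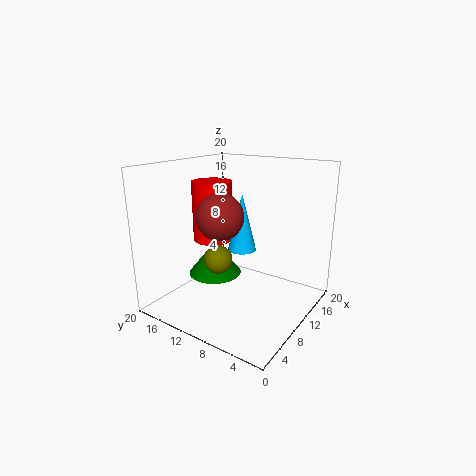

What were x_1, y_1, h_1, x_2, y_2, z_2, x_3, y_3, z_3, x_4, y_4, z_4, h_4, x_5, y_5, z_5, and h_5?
x_1 = 11; y_1 = 15; h_1 = 5; x_2 = 6; y_2 = 10; z_2 = 14; x_3 = 8; y_3 = 12; z_3 = 7; x_4 = 12; y_4 = 16; z_4 = 8; h_4 = 9; x_5 = 11; y_5 = 10; z_5 = 8; h_5 = 8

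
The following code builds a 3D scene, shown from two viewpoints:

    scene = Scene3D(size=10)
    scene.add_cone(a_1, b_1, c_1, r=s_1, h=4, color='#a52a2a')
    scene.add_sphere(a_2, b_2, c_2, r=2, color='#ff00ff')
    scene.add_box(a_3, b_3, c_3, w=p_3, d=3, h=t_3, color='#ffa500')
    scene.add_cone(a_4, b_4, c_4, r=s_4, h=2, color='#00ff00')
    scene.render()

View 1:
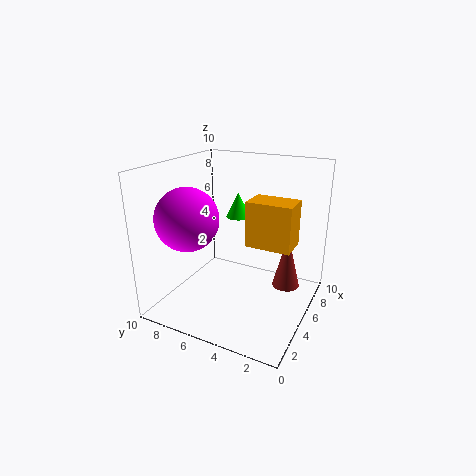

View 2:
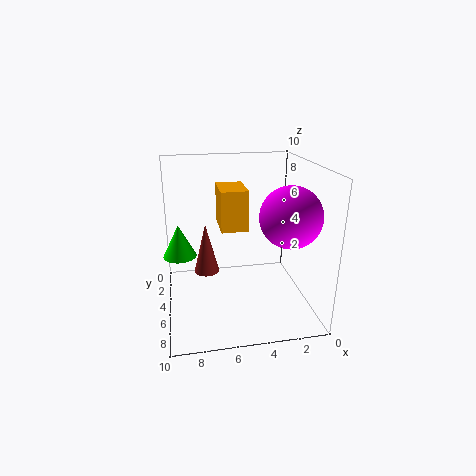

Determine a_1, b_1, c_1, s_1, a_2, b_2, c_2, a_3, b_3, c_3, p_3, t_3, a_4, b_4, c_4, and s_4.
a_1 = 7, b_1 = 2, c_1 = 1, s_1 = 1, a_2 = 2, b_2 = 7, c_2 = 7, a_3 = 4, b_3 = 1, c_3 = 5, p_3 = 2, t_3 = 3, a_4 = 9, b_4 = 7, c_4 = 5, s_4 = 1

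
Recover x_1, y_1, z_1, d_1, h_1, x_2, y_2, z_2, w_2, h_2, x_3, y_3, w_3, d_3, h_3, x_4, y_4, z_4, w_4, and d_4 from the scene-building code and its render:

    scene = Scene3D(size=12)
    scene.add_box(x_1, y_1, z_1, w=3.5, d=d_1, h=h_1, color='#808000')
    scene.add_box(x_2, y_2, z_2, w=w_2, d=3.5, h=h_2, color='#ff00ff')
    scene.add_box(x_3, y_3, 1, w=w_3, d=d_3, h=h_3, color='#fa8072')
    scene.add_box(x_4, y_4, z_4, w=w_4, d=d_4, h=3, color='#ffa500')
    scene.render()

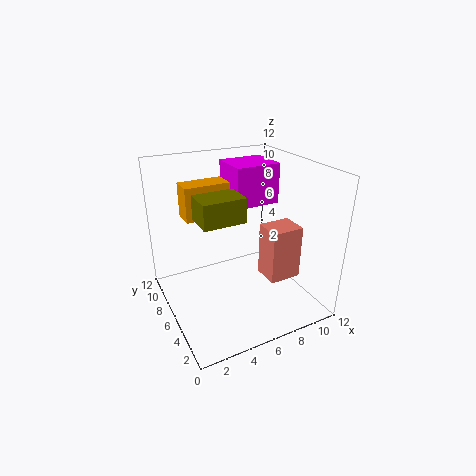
x_1 = 2.5, y_1 = 4.5, z_1 = 8, d_1 = 2.5, h_1 = 2, x_2 = 6.5, y_2 = 7, z_2 = 8, w_2 = 4, h_2 = 3.5, x_3 = 9, y_3 = 5, w_3 = 3, d_3 = 2.5, h_3 = 5, x_4 = 2.5, y_4 = 8.5, z_4 = 7, w_4 = 4, d_4 = 2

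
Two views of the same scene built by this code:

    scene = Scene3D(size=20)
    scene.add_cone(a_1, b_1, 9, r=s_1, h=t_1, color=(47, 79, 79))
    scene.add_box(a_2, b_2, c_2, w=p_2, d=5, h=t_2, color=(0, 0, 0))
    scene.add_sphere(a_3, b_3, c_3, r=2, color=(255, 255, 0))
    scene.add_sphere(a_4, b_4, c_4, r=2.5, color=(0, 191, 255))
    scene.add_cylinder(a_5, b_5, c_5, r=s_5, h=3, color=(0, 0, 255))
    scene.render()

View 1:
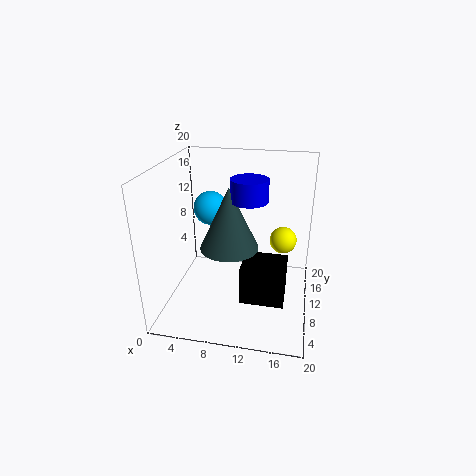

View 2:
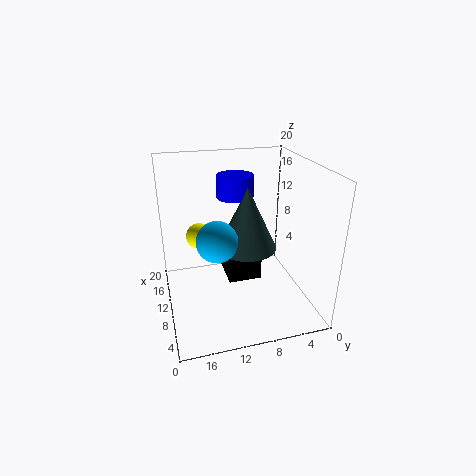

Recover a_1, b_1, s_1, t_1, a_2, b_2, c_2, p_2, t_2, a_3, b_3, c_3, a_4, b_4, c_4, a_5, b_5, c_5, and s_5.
a_1 = 9
b_1 = 9
s_1 = 4
t_1 = 8.5
a_2 = 11
b_2 = 6
c_2 = 2
p_2 = 6
t_2 = 5.5
a_3 = 16
b_3 = 14.5
c_3 = 8
a_4 = 5
b_4 = 14
c_4 = 12.5
a_5 = 11.5
b_5 = 10
c_5 = 15.5
s_5 = 2.5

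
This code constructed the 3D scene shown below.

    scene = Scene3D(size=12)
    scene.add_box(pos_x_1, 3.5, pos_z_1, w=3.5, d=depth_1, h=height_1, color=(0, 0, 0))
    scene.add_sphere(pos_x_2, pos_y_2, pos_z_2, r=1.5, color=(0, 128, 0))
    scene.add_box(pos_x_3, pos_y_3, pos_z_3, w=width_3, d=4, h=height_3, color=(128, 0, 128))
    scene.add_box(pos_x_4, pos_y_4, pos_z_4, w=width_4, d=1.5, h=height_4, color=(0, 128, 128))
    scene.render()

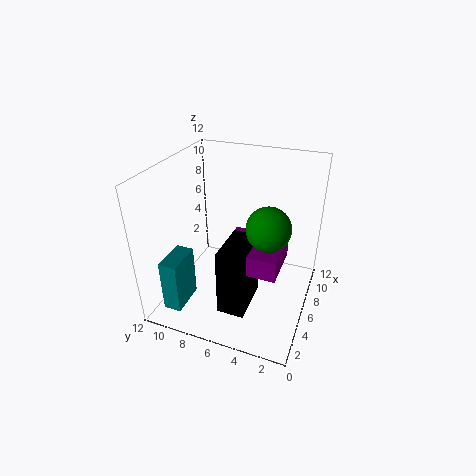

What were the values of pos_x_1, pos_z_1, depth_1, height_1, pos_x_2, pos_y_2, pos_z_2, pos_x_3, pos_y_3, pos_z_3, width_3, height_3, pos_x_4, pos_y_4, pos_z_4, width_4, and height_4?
pos_x_1 = 0.5
pos_z_1 = 3
depth_1 = 2
height_1 = 5
pos_x_2 = 2.5
pos_y_2 = 2.5
pos_z_2 = 9.5
pos_x_3 = 1
pos_y_3 = 1.5
pos_z_3 = 6.5
width_3 = 3.5
height_3 = 1.5
pos_x_4 = 1.5
pos_y_4 = 9.5
pos_z_4 = 0.5
width_4 = 3
height_4 = 4.5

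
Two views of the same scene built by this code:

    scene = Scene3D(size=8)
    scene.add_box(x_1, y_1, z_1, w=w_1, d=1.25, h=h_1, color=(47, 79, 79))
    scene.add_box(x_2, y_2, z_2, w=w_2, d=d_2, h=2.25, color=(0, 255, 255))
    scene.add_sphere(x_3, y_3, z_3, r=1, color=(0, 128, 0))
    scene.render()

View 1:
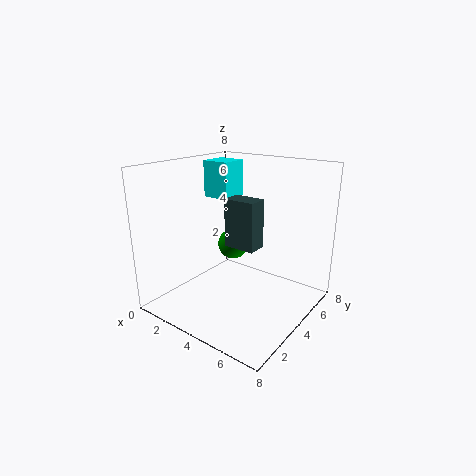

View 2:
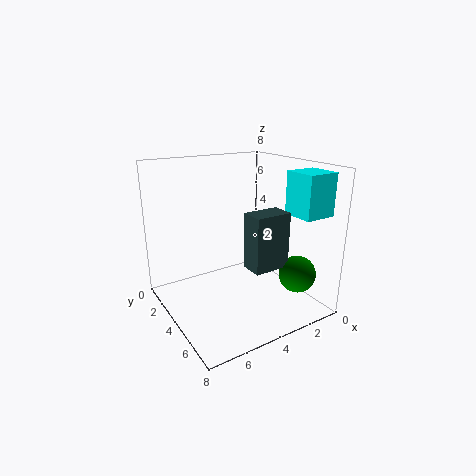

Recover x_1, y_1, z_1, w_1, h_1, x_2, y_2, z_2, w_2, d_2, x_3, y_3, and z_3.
x_1 = 2.25
y_1 = 5
z_1 = 2.75
w_1 = 2
h_1 = 3
x_2 = 0.25
y_2 = 5.5
z_2 = 5.5
w_2 = 1.75
d_2 = 1.75
x_3 = 1.75
y_3 = 6.5
z_3 = 2.25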